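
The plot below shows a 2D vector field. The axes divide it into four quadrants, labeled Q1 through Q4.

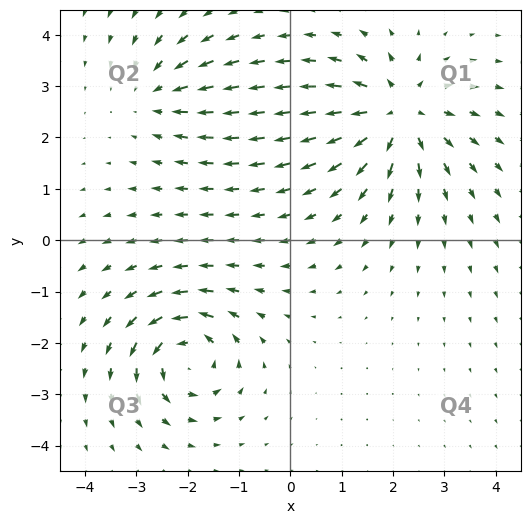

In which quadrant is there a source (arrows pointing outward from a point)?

The source sits at approximately (2.1, 2.5), which lies in quadrant Q1. The divergence there is about +5, positive as expected for a source.

Q1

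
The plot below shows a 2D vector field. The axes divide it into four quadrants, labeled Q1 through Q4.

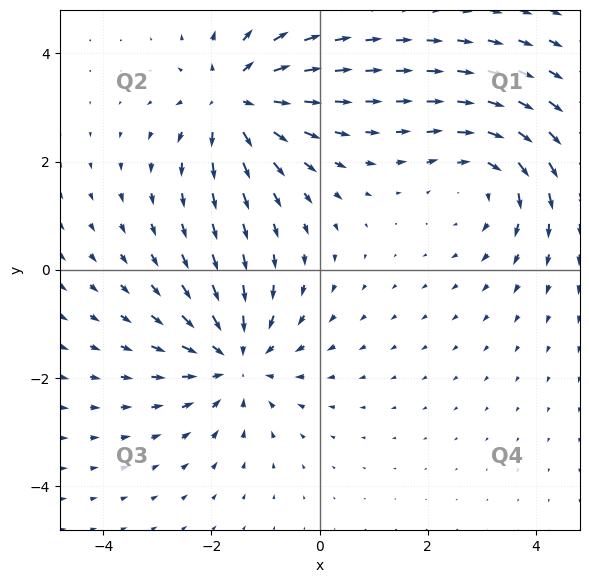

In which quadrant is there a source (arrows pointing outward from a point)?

Q2

The source sits at approximately (-1.6, 3.1), which lies in quadrant Q2. The divergence there is about +5, positive as expected for a source.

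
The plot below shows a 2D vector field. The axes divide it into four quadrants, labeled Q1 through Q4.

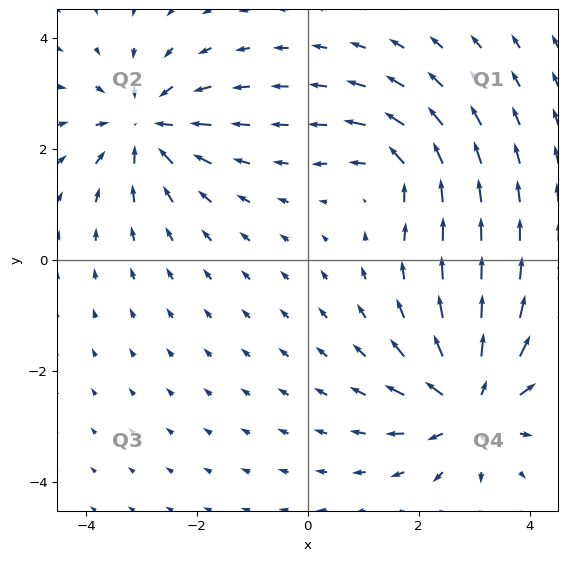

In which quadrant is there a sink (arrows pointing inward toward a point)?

Q2

The sink sits at approximately (-2.9, 2.4), which lies in quadrant Q2. The divergence there is about -5, negative as expected for a sink.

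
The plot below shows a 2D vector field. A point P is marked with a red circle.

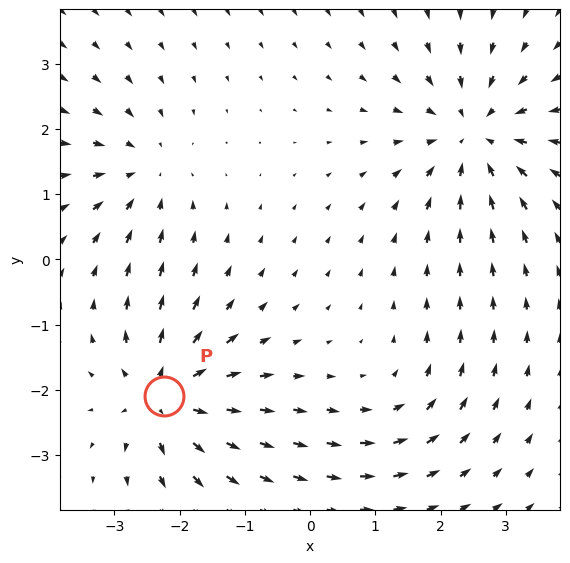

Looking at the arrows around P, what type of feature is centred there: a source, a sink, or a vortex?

At P (-2.2, -2.1) the arrows spread outward. Divergence about +6, curl ≈0 — positive divergence with near-zero curl is a source.

source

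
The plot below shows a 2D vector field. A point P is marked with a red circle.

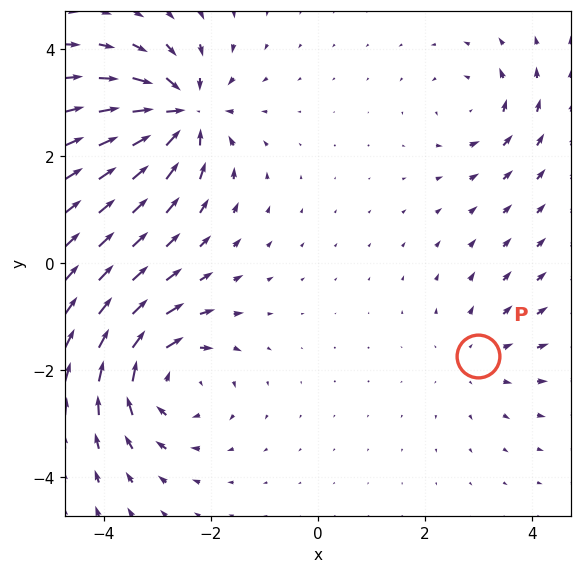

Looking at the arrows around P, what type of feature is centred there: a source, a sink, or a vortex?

At P (3.0, -1.7) the arrows spread outward. Divergence about +2, curl ≈0 — positive divergence with near-zero curl is a source.

source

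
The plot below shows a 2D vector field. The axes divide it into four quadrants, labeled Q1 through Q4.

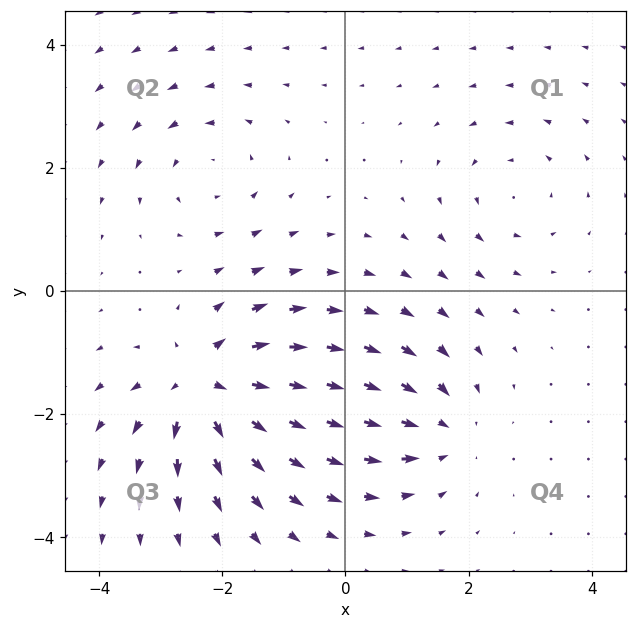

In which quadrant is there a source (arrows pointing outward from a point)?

The source sits at approximately (-2.3, -1.5), which lies in quadrant Q3. The divergence there is about +6, positive as expected for a source.

Q3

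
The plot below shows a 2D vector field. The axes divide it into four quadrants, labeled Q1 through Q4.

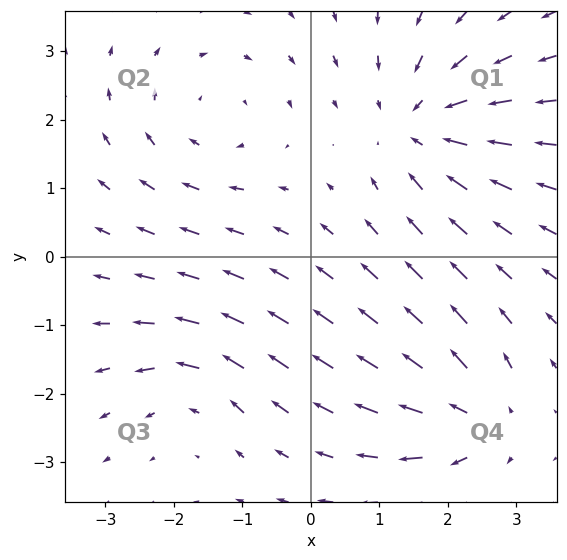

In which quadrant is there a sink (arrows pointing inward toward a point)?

The sink sits at approximately (1.6, 1.9), which lies in quadrant Q1. The divergence there is about -4, negative as expected for a sink.

Q1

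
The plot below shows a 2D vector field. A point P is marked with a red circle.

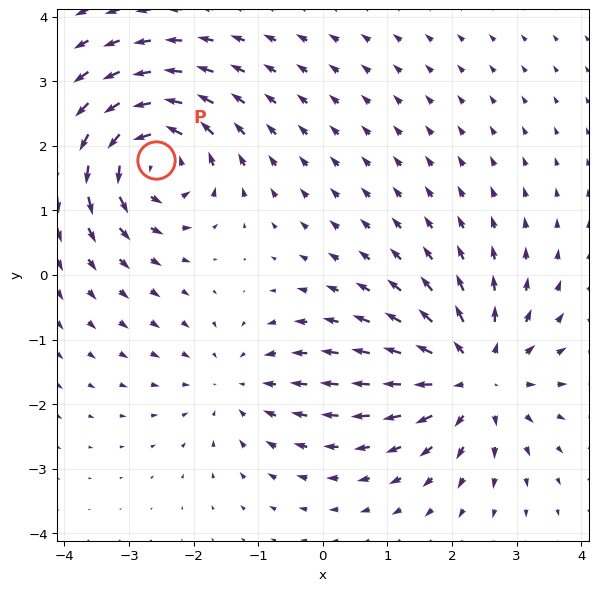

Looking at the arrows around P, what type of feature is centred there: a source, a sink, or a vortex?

At P (-2.6, 1.8) the arrows circulate counterclockwise. Divergence ≈0, curl about +6 — near-zero divergence with nonzero curl is a vortex.

vortex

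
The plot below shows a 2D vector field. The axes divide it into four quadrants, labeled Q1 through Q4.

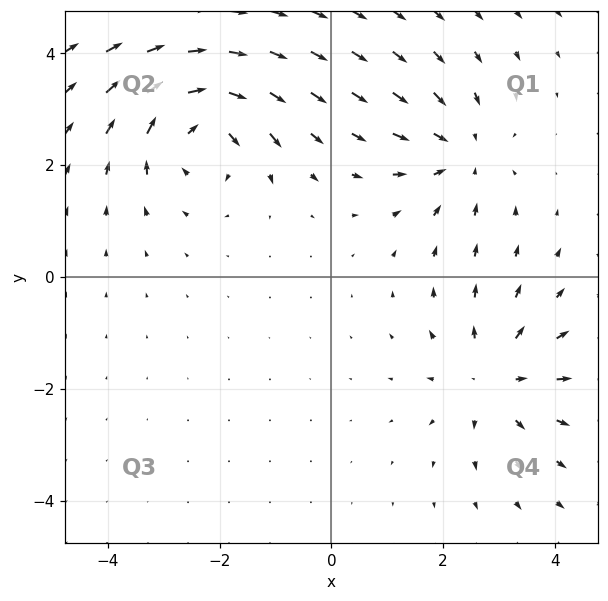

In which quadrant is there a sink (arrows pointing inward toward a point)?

The sink sits at approximately (2.3, 2.2), which lies in quadrant Q1. The divergence there is about -3, negative as expected for a sink.

Q1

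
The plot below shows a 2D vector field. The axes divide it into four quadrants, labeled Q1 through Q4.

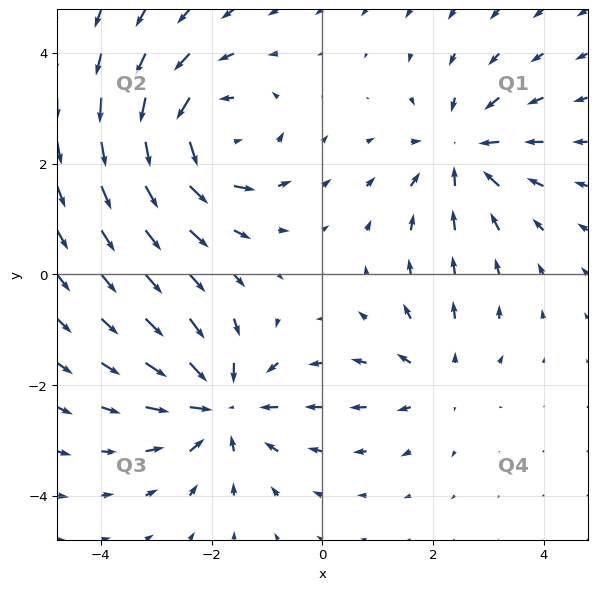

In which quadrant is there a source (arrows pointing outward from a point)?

The source sits at approximately (2.1, -1.9), which lies in quadrant Q4. The divergence there is about +3, positive as expected for a source.

Q4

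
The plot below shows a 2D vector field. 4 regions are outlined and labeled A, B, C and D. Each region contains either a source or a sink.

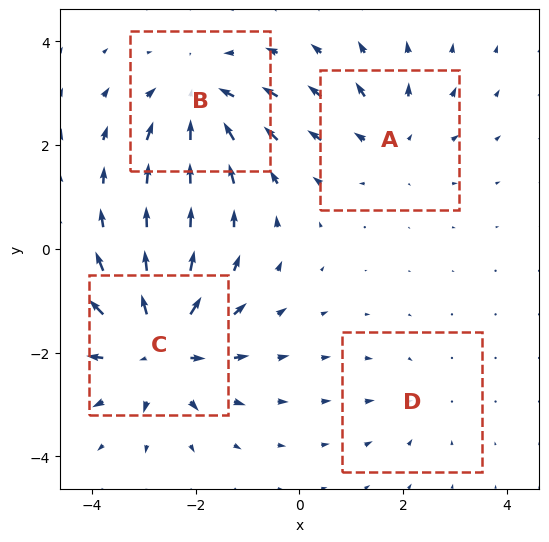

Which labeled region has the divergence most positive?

Divergence at each region's feature centre — A: about +4, B: about -5, C: about +7, D: about -2. Region C is most positive.

C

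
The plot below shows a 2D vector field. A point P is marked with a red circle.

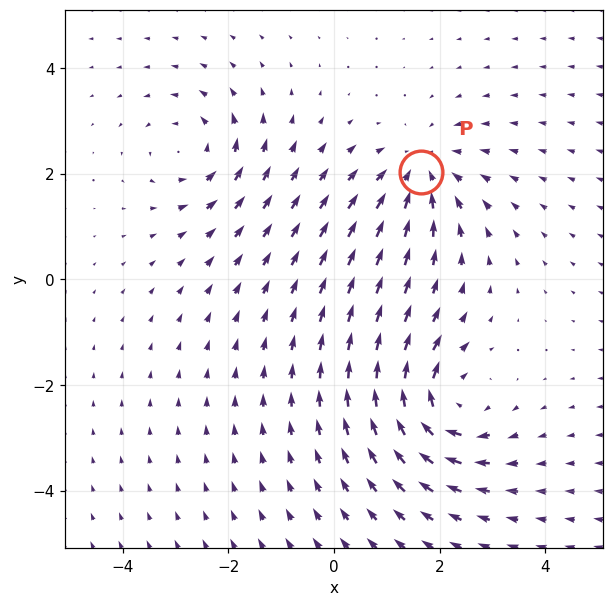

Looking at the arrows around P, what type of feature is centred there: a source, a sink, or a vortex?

sink

At P (1.6, 2.0) the arrows converge inward. Divergence about -4, curl ≈0 — negative divergence with near-zero curl is a sink.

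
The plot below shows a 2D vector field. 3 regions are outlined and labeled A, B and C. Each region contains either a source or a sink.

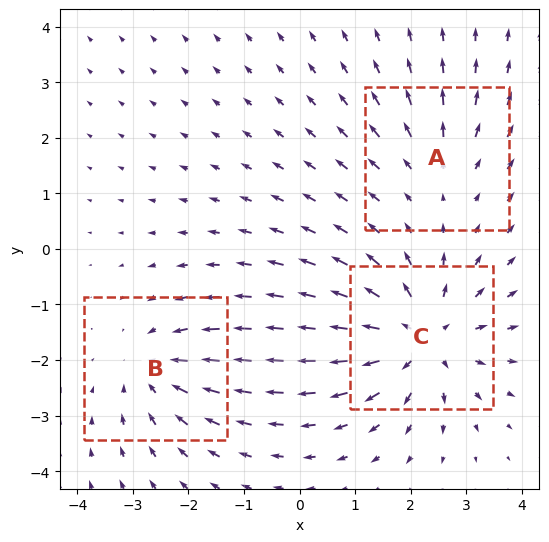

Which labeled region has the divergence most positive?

C

Divergence at each region's feature centre — A: about +2, B: about -3, C: about +5. Region C is most positive.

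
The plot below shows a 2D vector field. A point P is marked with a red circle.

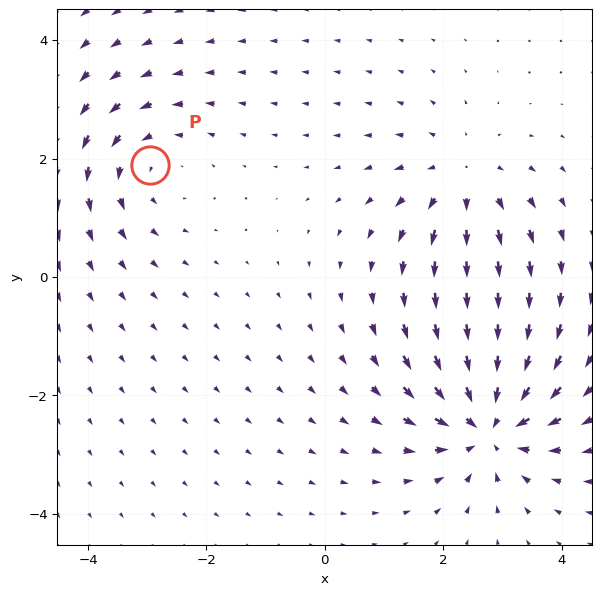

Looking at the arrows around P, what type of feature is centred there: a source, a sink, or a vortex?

vortex

At P (-2.9, 1.9) the arrows circulate counterclockwise. Divergence ≈0, curl about +3 — near-zero divergence with nonzero curl is a vortex.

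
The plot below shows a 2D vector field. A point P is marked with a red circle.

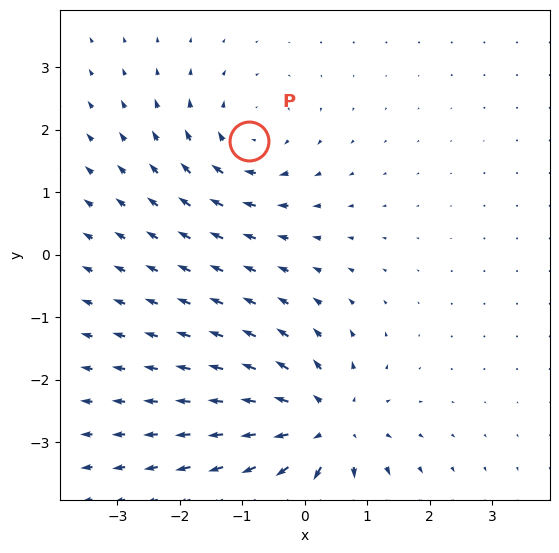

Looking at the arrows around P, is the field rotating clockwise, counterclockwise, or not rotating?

Near P at (-0.9, 1.8) the arrows circulate clockwise. The curl (z-component) there is about -3; negative curl means clockwise rotation.

clockwise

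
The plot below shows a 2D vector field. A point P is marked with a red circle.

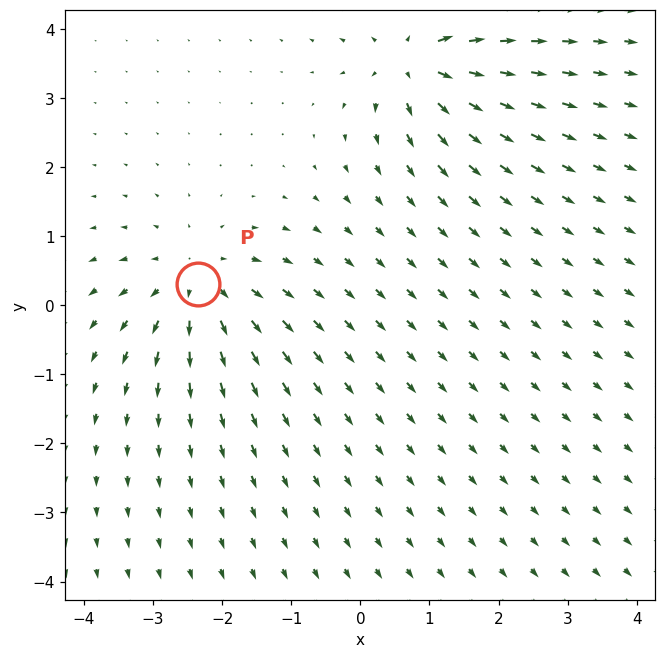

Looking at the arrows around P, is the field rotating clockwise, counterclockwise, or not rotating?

not rotating

Near P at (-2.4, 0.3) the arrows show no circulation. The curl there is ≈0.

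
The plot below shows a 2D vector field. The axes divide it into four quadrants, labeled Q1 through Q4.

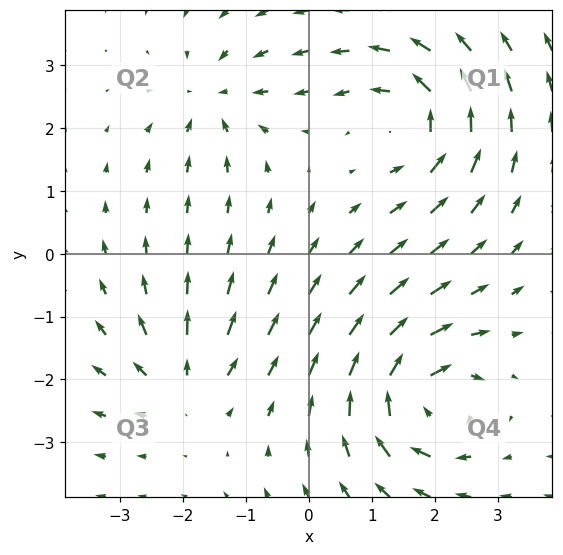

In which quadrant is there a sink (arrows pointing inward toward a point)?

The sink sits at approximately (-1.5, 2.4), which lies in quadrant Q2. The divergence there is about -4, negative as expected for a sink.

Q2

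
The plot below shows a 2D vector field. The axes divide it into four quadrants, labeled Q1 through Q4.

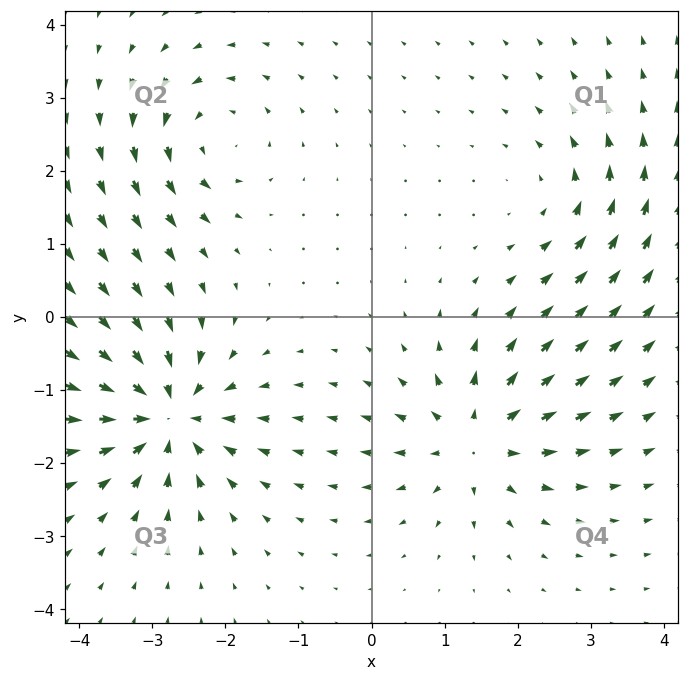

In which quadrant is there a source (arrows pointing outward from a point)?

The source sits at approximately (1.4, -1.7), which lies in quadrant Q4. The divergence there is about +5, positive as expected for a source.

Q4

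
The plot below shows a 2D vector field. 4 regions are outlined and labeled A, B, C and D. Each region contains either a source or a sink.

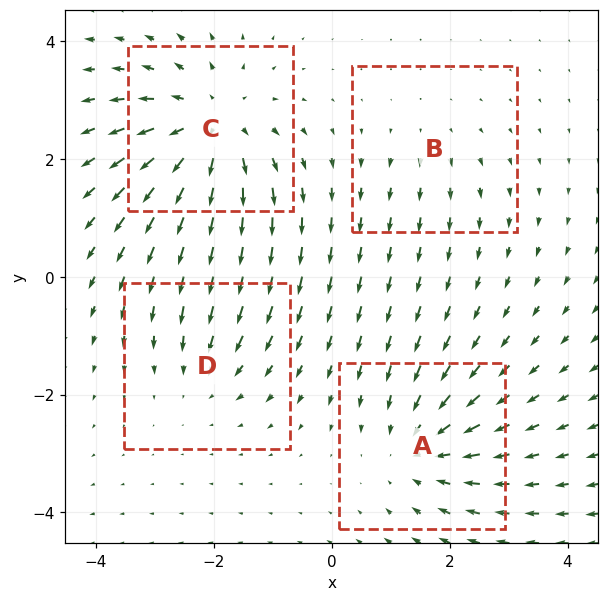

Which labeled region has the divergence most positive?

Divergence at each region's feature centre — A: about -4, B: about +2, C: about +6, D: about -3. Region C is most positive.

C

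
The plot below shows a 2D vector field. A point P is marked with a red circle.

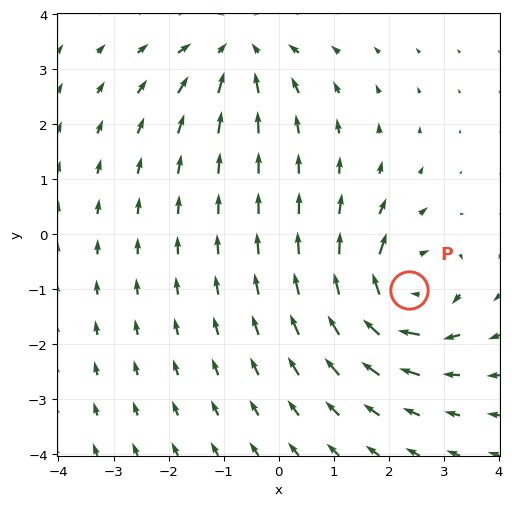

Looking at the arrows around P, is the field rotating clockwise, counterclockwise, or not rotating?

Near P at (2.4, -1.0) the arrows circulate clockwise. The curl (z-component) there is about -6; negative curl means clockwise rotation.

clockwise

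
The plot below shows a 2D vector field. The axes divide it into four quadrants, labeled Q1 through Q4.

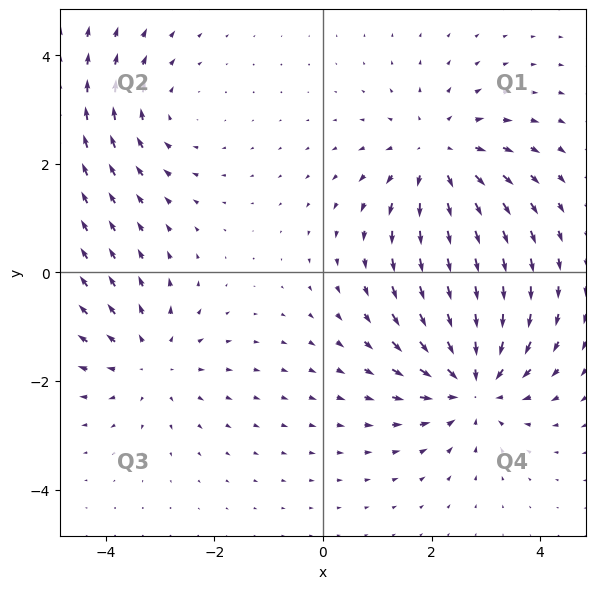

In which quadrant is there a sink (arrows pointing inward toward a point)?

The sink sits at approximately (2.8, -2.0), which lies in quadrant Q4. The divergence there is about -5, negative as expected for a sink.

Q4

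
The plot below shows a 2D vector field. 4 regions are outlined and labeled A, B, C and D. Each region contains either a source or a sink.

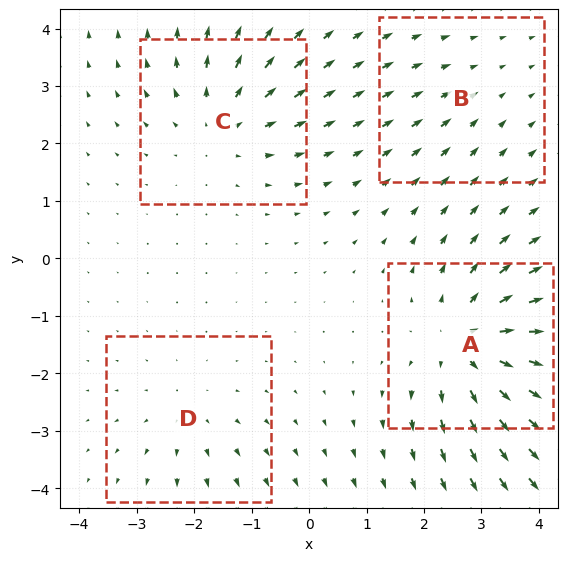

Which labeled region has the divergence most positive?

A

Divergence at each region's feature centre — A: about +6, B: about -2, C: about +4, D: about +3. Region A is most positive.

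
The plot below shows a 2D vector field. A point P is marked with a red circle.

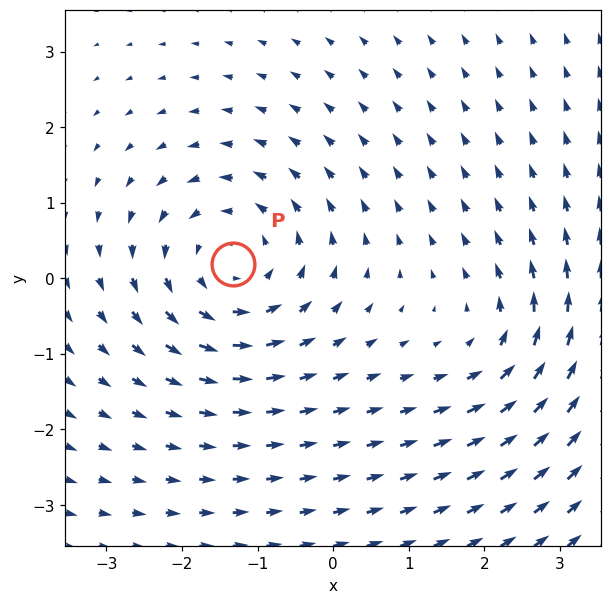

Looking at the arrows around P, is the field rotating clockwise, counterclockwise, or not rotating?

Near P at (-1.3, 0.2) the arrows circulate counterclockwise. The curl (z-component) there is about +4; positive curl means counterclockwise rotation.

counterclockwise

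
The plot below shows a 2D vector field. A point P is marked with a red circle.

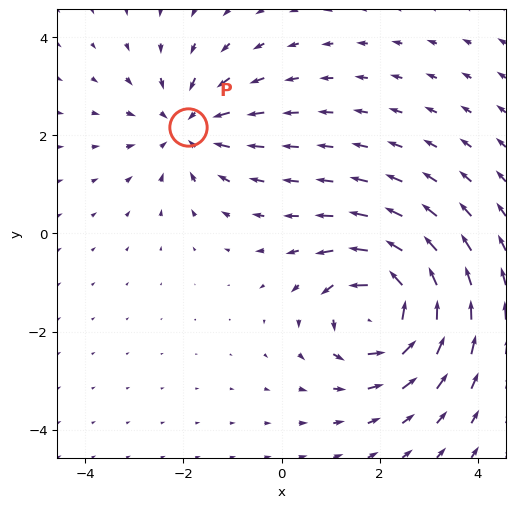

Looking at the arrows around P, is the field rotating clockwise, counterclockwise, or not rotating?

not rotating

Near P at (-1.9, 2.2) the arrows show no circulation. The curl there is ≈0.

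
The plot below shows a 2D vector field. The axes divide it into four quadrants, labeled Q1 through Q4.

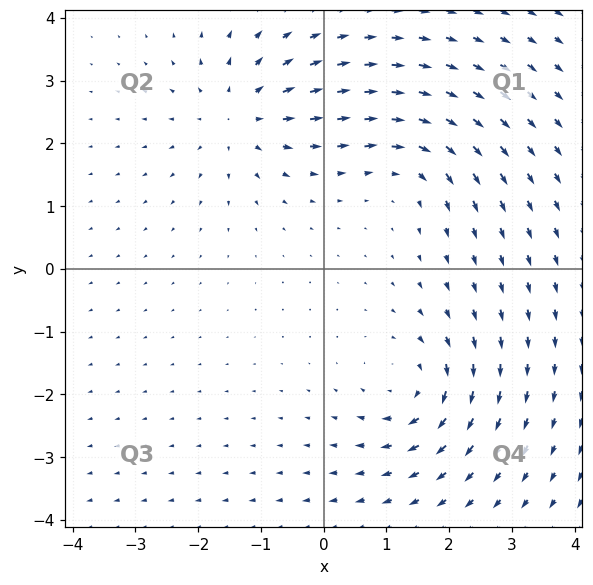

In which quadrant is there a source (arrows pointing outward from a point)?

The source sits at approximately (-1.4, 2.4), which lies in quadrant Q2. The divergence there is about +4, positive as expected for a source.

Q2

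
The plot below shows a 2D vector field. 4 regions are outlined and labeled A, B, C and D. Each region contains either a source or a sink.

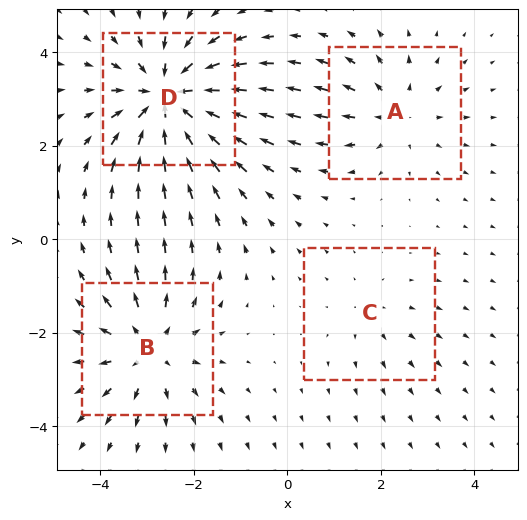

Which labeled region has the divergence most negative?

D

Divergence at each region's feature centre — A: about +3, B: about +4, C: about +2, D: about -6. Region D is most negative.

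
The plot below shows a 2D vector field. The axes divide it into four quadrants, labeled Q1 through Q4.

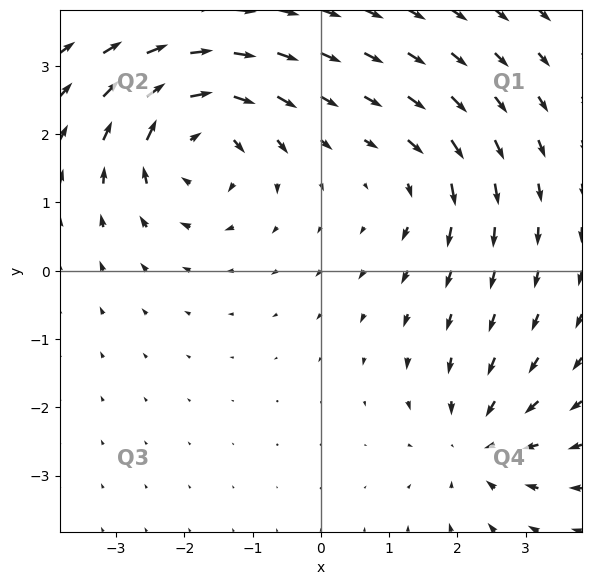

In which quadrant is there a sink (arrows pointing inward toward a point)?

The sink sits at approximately (2.3, -2.5), which lies in quadrant Q4. The divergence there is about -4, negative as expected for a sink.

Q4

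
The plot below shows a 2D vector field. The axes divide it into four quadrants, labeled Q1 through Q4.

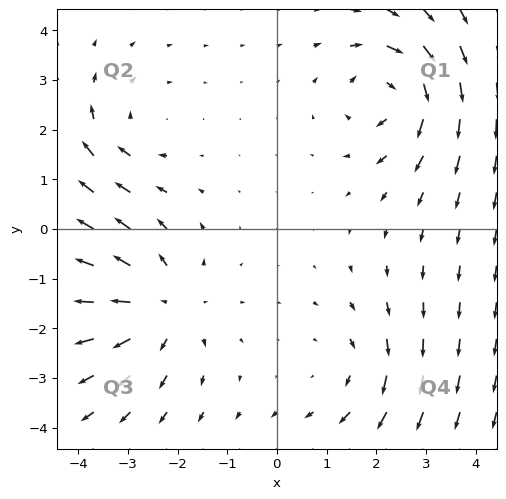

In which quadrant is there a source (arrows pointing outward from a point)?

Q3

The source sits at approximately (-2.3, -1.6), which lies in quadrant Q3. The divergence there is about +4, positive as expected for a source.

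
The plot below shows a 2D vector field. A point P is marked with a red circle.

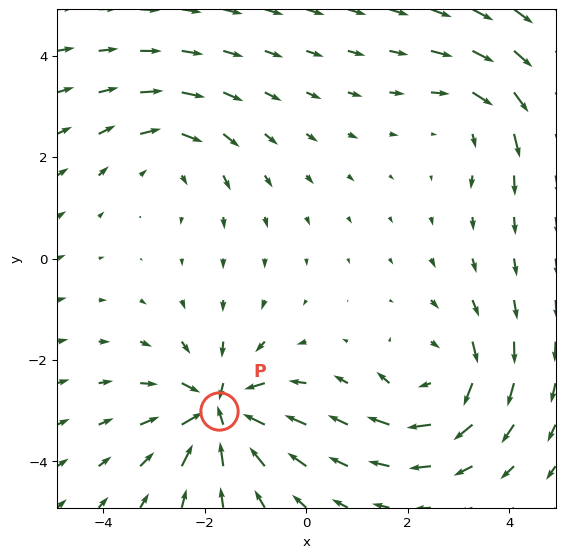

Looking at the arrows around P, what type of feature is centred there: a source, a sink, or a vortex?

At P (-1.7, -3.0) the arrows converge inward. Divergence about -7, curl ≈0 — negative divergence with near-zero curl is a sink.

sink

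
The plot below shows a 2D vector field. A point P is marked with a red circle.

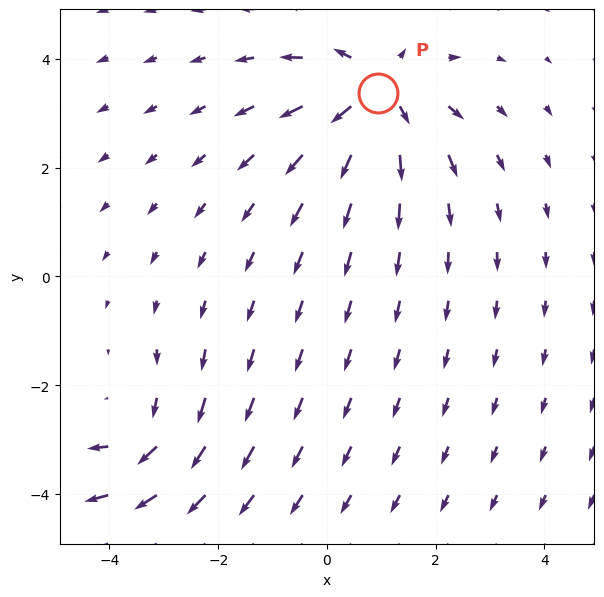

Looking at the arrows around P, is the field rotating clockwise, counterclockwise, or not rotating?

not rotating

Near P at (0.9, 3.4) the arrows show no circulation. The curl there is ≈0.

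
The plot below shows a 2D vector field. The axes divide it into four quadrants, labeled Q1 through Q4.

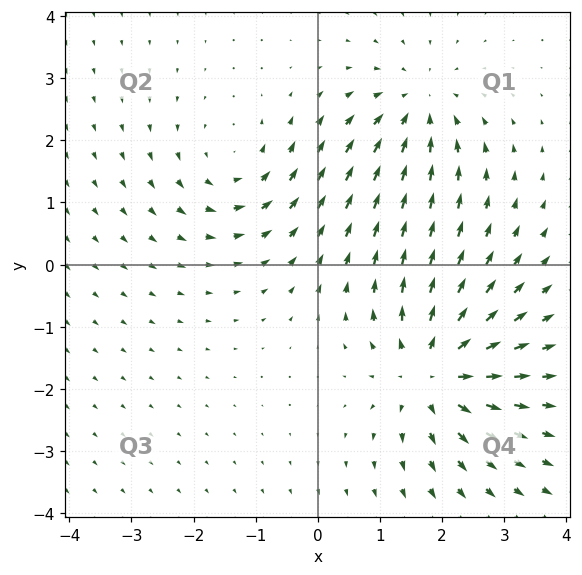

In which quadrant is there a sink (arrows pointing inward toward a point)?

The sink sits at approximately (1.6, 2.5), which lies in quadrant Q1. The divergence there is about -4, negative as expected for a sink.

Q1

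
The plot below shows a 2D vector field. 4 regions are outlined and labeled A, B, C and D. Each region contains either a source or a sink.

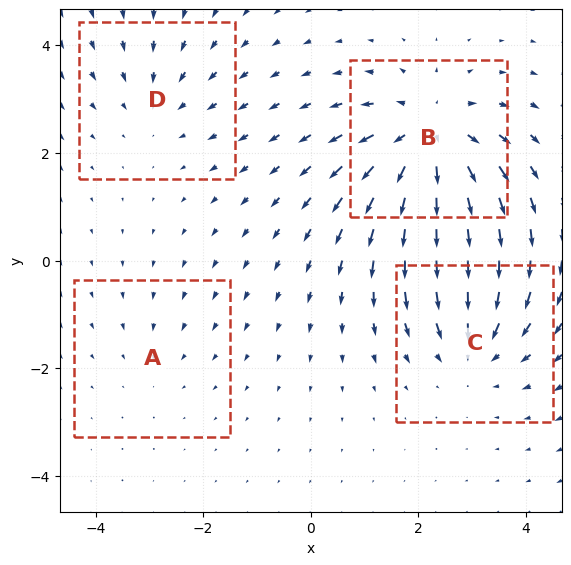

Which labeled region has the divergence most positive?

B

Divergence at each region's feature centre — A: about -2, B: about +6, C: about -4, D: about -3. Region B is most positive.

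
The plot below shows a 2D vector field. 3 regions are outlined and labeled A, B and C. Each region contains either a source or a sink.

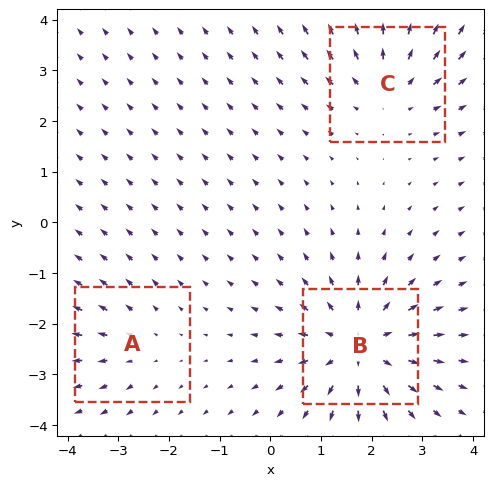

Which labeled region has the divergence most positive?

Divergence at each region's feature centre — A: about +2, B: about +5, C: about +3. Region B is most positive.

B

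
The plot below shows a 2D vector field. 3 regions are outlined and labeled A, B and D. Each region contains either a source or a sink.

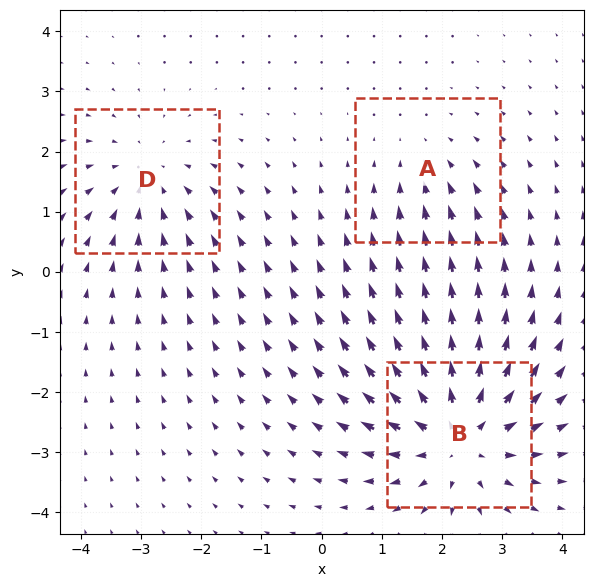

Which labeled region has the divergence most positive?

Divergence at each region's feature centre — A: about -2, B: about +5, D: about -3. Region B is most positive.

B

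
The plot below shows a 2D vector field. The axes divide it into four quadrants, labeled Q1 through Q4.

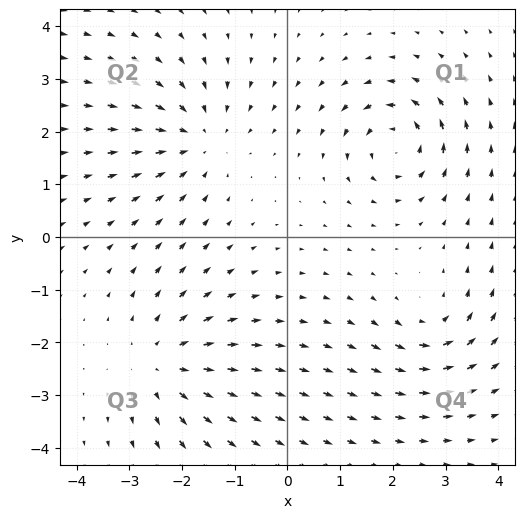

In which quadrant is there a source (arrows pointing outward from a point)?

Q3

The source sits at approximately (-2.4, -2.4), which lies in quadrant Q3. The divergence there is about +3, positive as expected for a source.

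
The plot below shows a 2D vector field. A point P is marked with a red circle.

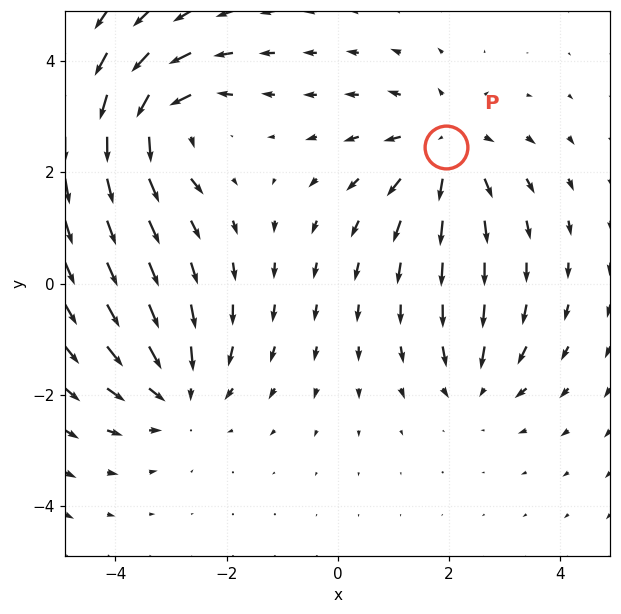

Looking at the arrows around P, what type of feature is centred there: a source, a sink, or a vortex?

At P (1.9, 2.5) the arrows spread outward. Divergence about +4, curl ≈0 — positive divergence with near-zero curl is a source.

source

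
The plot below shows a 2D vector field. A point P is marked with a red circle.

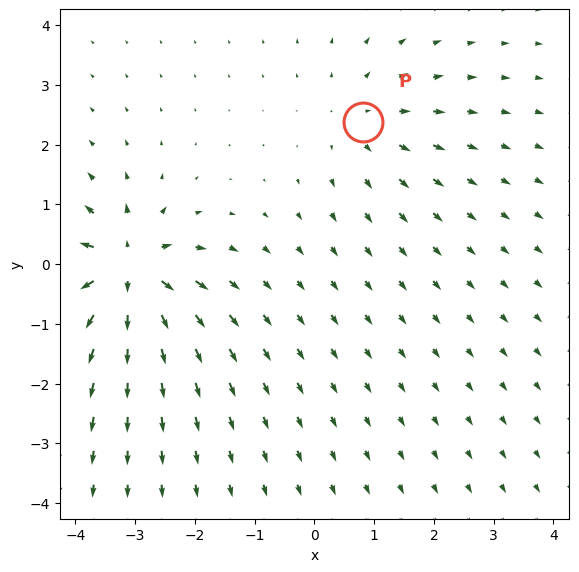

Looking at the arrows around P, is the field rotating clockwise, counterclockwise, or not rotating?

not rotating

Near P at (0.8, 2.4) the arrows show no circulation. The curl there is ≈0.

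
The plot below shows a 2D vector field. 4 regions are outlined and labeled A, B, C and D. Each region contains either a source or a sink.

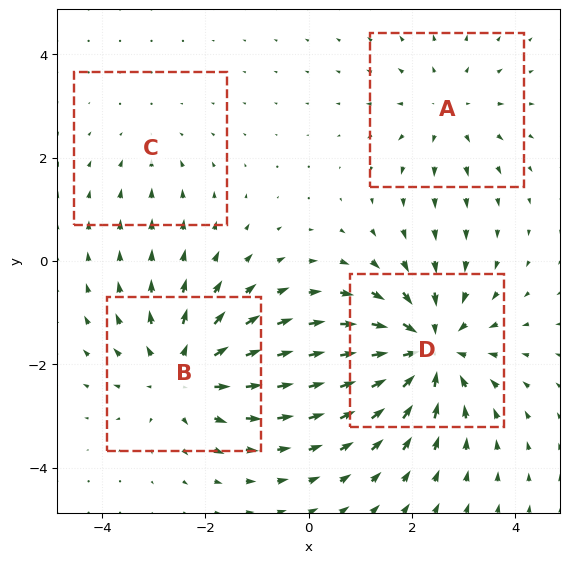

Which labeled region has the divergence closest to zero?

C

Divergence at each region's feature centre — A: about +3, B: about +5, C: about -2, D: about -6. Region C is closest to zero.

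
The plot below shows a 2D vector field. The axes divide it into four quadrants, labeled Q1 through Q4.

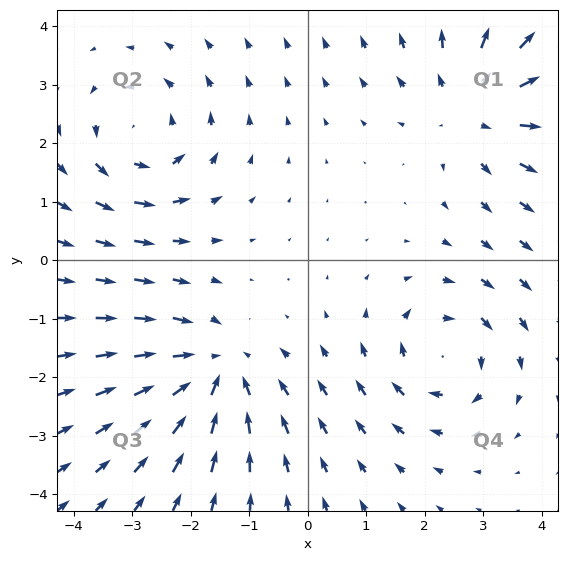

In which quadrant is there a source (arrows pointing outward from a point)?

The source sits at approximately (2.9, 2.6), which lies in quadrant Q1. The divergence there is about +3, positive as expected for a source.

Q1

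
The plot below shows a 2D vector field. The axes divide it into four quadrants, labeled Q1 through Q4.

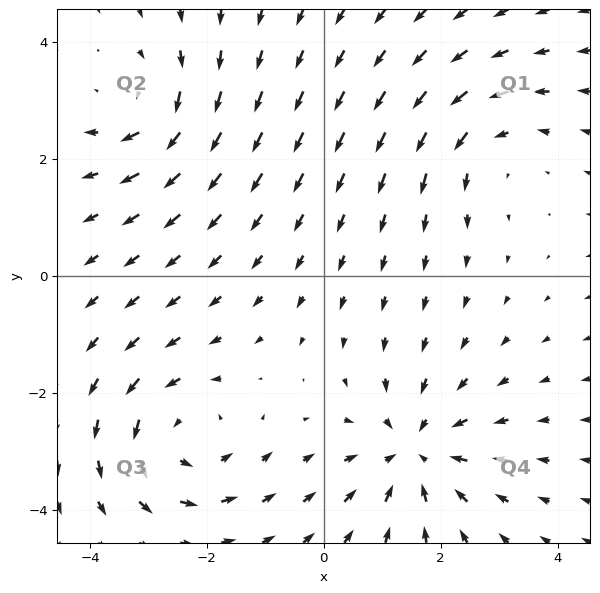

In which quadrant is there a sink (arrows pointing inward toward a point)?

Q4

The sink sits at approximately (1.6, -3.0), which lies in quadrant Q4. The divergence there is about -4, negative as expected for a sink.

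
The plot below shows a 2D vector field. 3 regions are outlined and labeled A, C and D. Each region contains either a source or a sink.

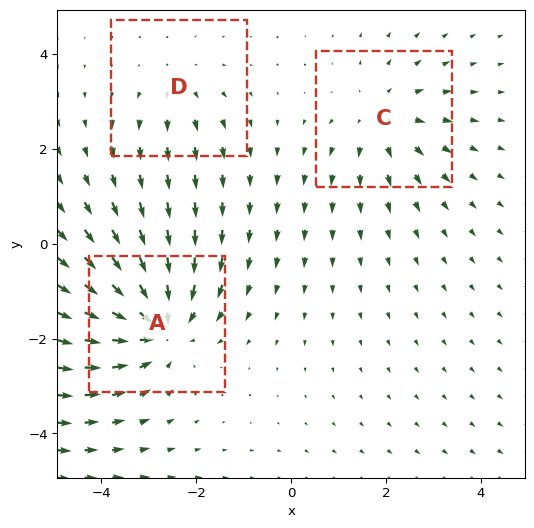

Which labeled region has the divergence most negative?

Divergence at each region's feature centre — A: about -5, C: about +3, D: about +2. Region A is most negative.

A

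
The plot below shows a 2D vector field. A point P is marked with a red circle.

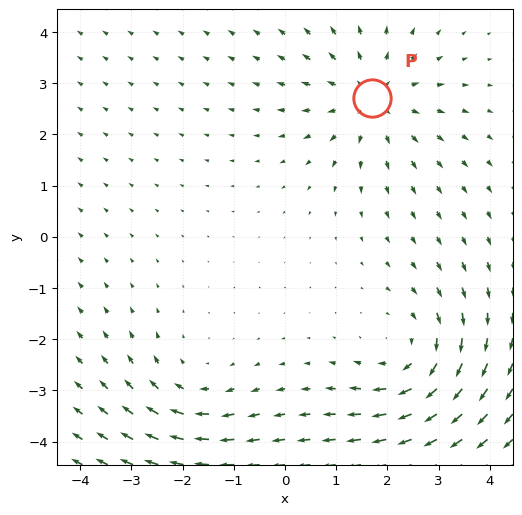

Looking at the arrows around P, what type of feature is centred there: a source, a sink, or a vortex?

At P (1.7, 2.7) the arrows spread outward. Divergence about +3, curl ≈0 — positive divergence with near-zero curl is a source.

source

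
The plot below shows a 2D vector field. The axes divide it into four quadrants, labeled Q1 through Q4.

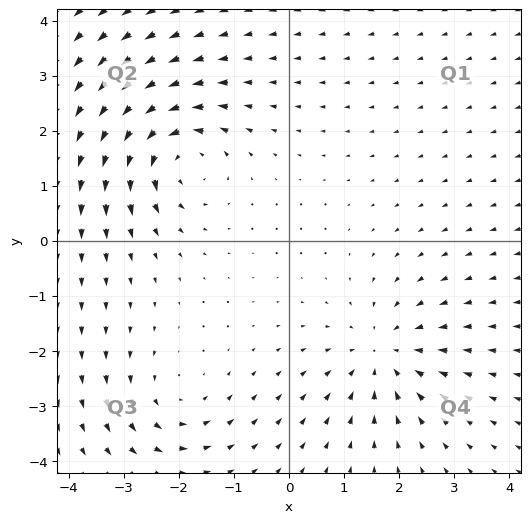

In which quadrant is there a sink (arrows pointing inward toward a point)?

Q4

The sink sits at approximately (1.7, -2.1), which lies in quadrant Q4. The divergence there is about -4, negative as expected for a sink.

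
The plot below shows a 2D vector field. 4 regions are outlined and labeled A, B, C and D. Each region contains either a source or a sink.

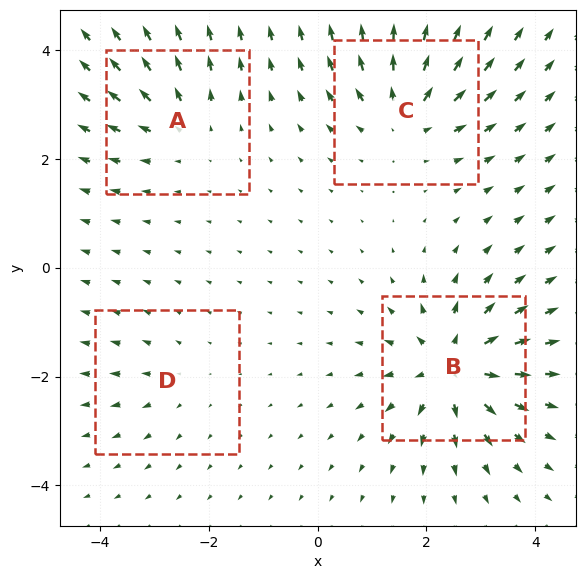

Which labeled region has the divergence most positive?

Divergence at each region's feature centre — A: about +4, B: about +8, C: about +6, D: about +2. Region B is most positive.

B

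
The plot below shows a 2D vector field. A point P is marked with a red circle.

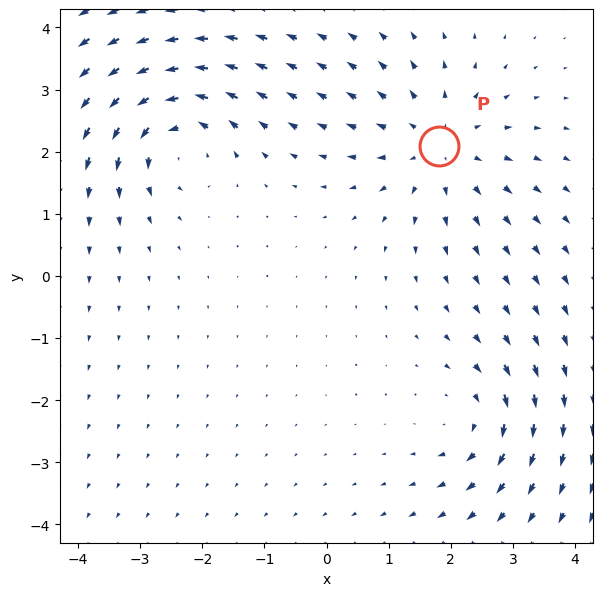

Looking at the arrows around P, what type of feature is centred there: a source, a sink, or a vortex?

At P (1.8, 2.1) the arrows spread outward. Divergence about +4, curl ≈0 — positive divergence with near-zero curl is a source.

source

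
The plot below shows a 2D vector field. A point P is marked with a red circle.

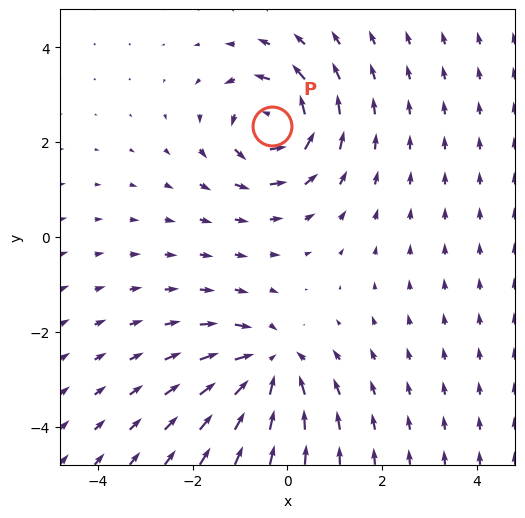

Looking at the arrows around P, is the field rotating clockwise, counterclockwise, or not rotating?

Near P at (-0.3, 2.3) the arrows circulate counterclockwise. The curl (z-component) there is about +5; positive curl means counterclockwise rotation.

counterclockwise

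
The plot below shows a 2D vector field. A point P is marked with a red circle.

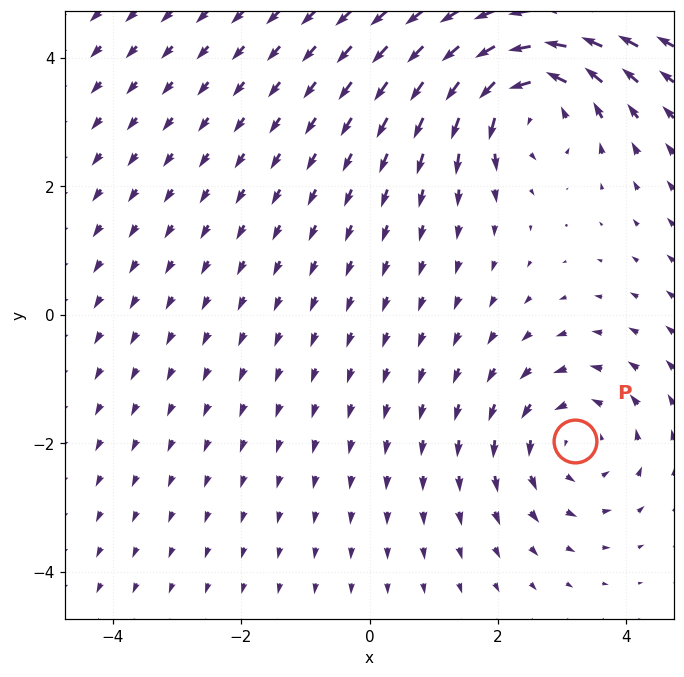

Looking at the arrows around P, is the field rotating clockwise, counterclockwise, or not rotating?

Near P at (3.2, -2.0) the arrows circulate counterclockwise. The curl (z-component) there is about +3; positive curl means counterclockwise rotation.

counterclockwise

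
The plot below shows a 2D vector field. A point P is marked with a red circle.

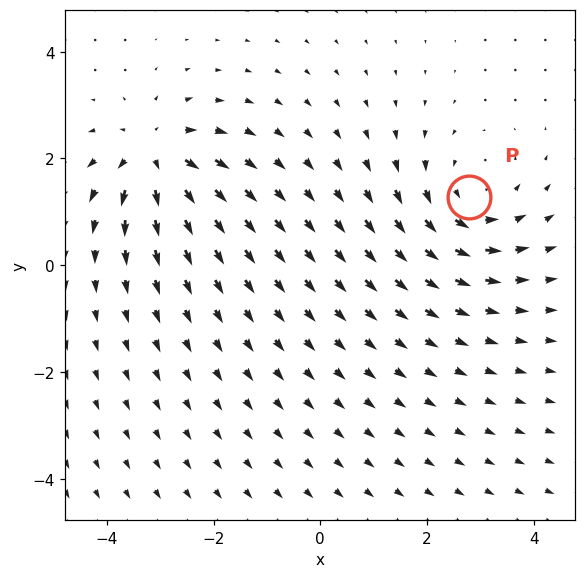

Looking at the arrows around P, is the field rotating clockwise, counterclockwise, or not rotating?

Near P at (2.8, 1.3) the arrows circulate counterclockwise. The curl (z-component) there is about +3; positive curl means counterclockwise rotation.

counterclockwise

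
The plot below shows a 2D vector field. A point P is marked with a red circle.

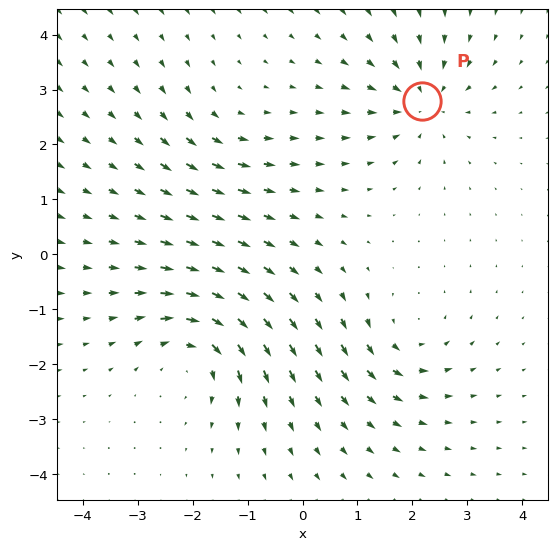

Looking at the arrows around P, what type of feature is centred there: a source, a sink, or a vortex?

sink

At P (2.2, 2.8) the arrows converge inward. Divergence about -5, curl ≈0 — negative divergence with near-zero curl is a sink.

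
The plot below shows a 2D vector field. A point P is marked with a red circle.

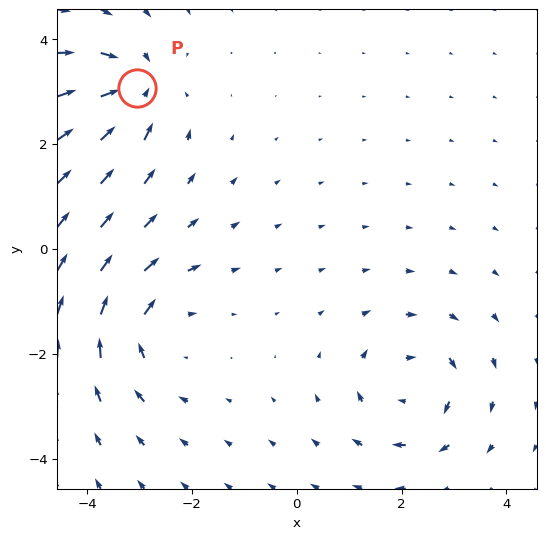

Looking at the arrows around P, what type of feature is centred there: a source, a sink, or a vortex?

sink

At P (-3.1, 3.1) the arrows converge inward. Divergence about -5, curl ≈0 — negative divergence with near-zero curl is a sink.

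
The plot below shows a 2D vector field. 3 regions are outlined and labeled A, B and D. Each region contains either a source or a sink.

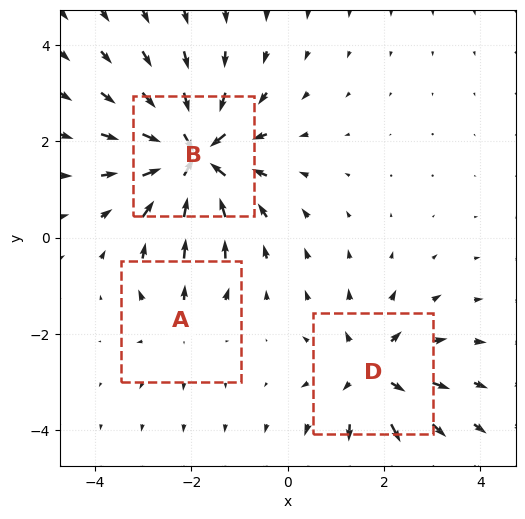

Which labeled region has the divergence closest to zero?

A

Divergence at each region's feature centre — A: about +2, B: about -6, D: about +4. Region A is closest to zero.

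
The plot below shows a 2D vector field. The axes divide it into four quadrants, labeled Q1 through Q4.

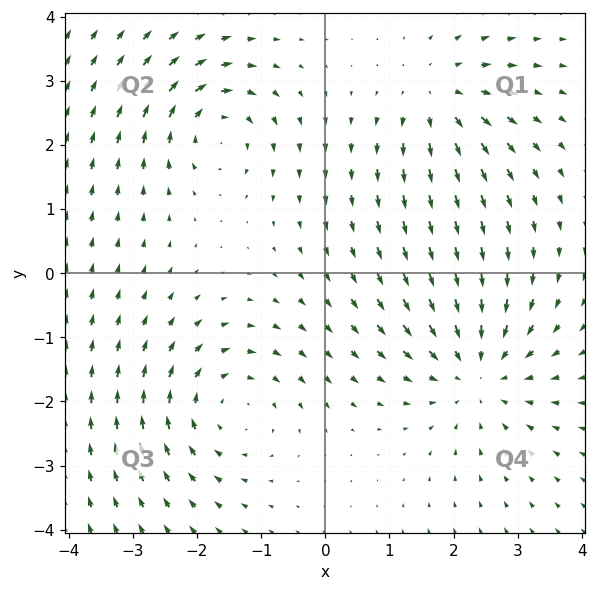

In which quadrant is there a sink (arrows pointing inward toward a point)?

Q4

The sink sits at approximately (2.4, -1.5), which lies in quadrant Q4. The divergence there is about -4, negative as expected for a sink.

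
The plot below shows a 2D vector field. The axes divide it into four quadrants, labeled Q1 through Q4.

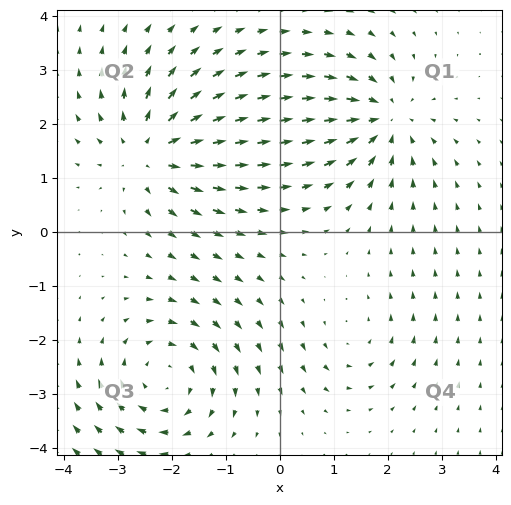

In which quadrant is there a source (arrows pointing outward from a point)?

The source sits at approximately (-2.4, 1.5), which lies in quadrant Q2. The divergence there is about +5, positive as expected for a source.

Q2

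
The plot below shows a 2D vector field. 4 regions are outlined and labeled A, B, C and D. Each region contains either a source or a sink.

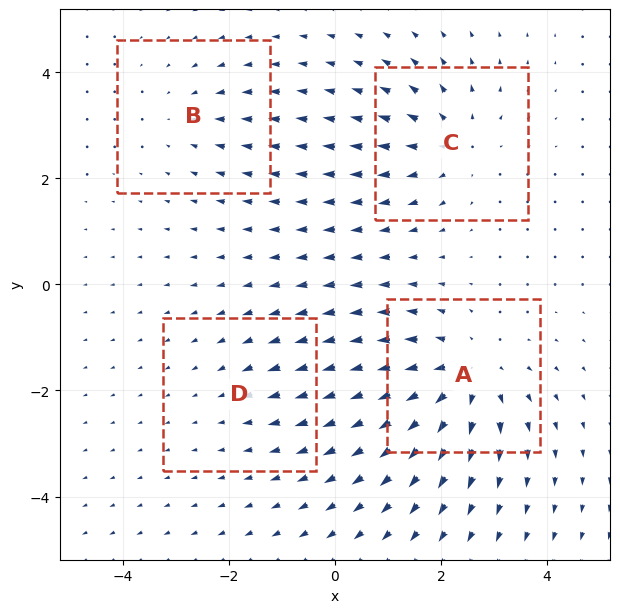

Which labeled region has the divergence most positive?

Divergence at each region's feature centre — A: about +6, B: about -3, C: about +5, D: about -2. Region A is most positive.

A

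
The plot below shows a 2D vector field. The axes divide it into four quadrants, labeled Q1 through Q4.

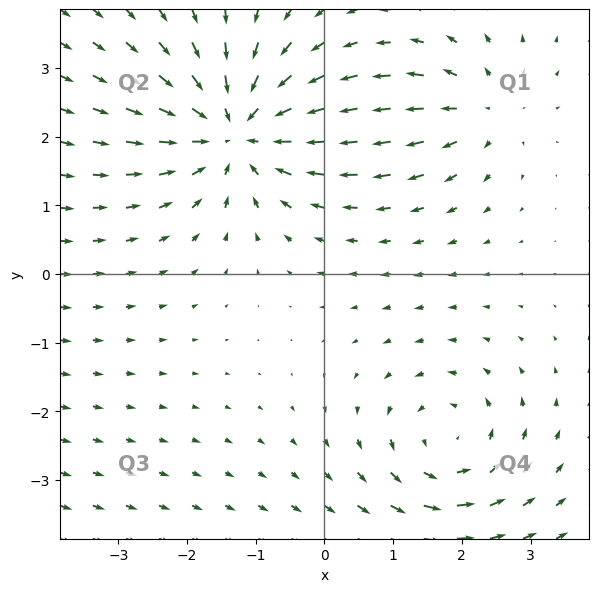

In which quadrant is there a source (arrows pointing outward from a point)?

Q1

The source sits at approximately (2.3, 2.4), which lies in quadrant Q1. The divergence there is about +3, positive as expected for a source.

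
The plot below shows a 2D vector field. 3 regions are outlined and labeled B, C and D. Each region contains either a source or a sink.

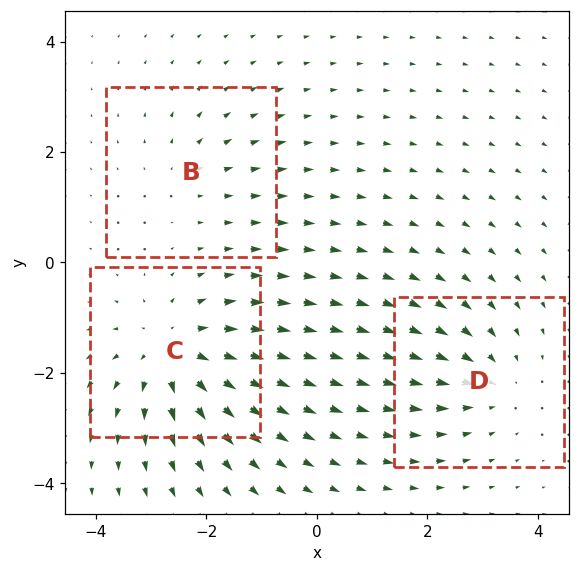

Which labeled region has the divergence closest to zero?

Divergence at each region's feature centre — B: about +2, C: about +4, D: about -3. Region B is closest to zero.

B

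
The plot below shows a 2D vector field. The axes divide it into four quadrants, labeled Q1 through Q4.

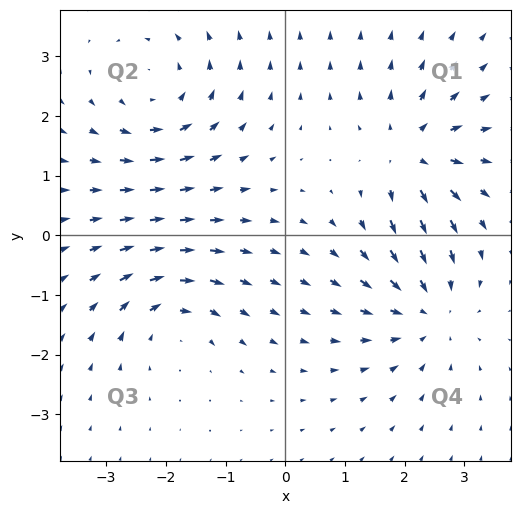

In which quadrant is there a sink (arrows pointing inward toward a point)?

The sink sits at approximately (2.4, -1.3), which lies in quadrant Q4. The divergence there is about -4, negative as expected for a sink.

Q4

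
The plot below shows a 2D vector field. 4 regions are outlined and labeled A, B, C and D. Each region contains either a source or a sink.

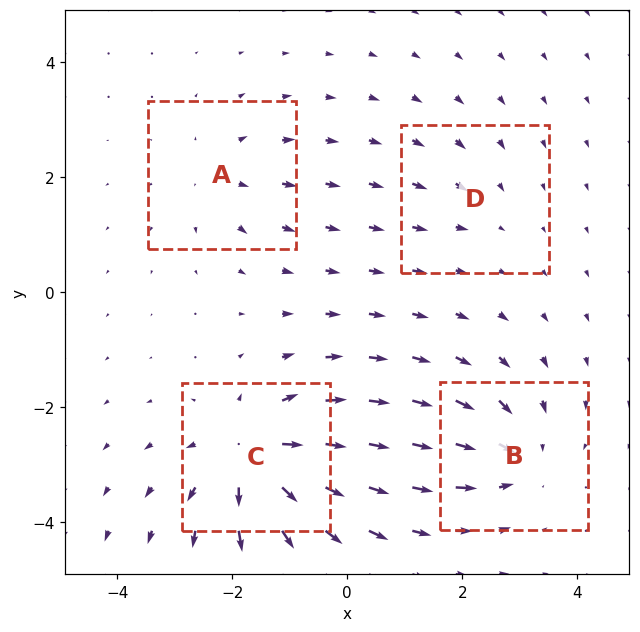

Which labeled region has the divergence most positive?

Divergence at each region's feature centre — A: about +3, B: about -5, C: about +7, D: about -2. Region C is most positive.

C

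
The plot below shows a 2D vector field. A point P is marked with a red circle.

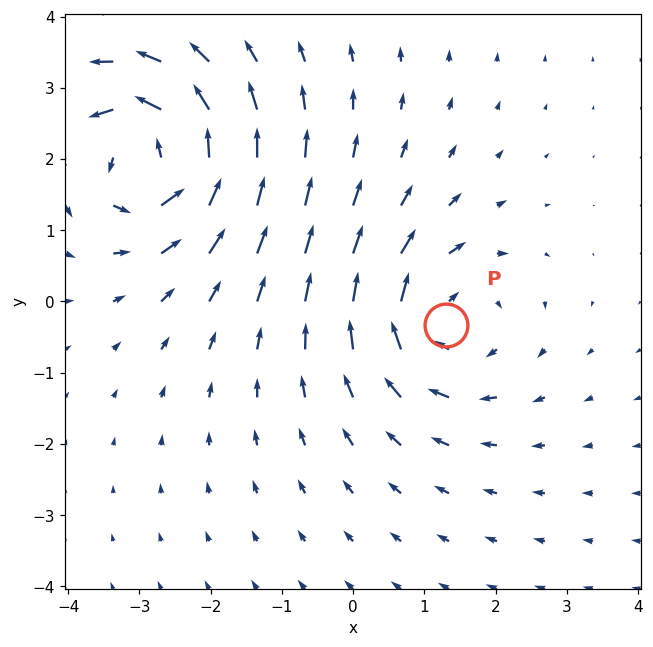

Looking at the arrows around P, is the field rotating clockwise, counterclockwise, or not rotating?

Near P at (1.3, -0.3) the arrows circulate clockwise. The curl (z-component) there is about -3; negative curl means clockwise rotation.

clockwise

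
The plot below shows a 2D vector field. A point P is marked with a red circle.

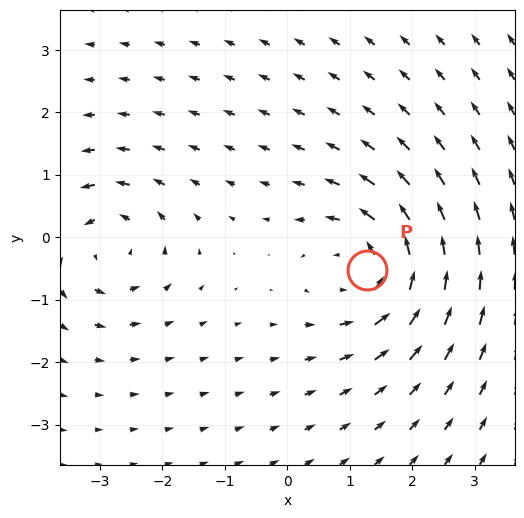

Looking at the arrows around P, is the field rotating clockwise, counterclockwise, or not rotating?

counterclockwise

Near P at (1.3, -0.5) the arrows circulate counterclockwise. The curl (z-component) there is about +4; positive curl means counterclockwise rotation.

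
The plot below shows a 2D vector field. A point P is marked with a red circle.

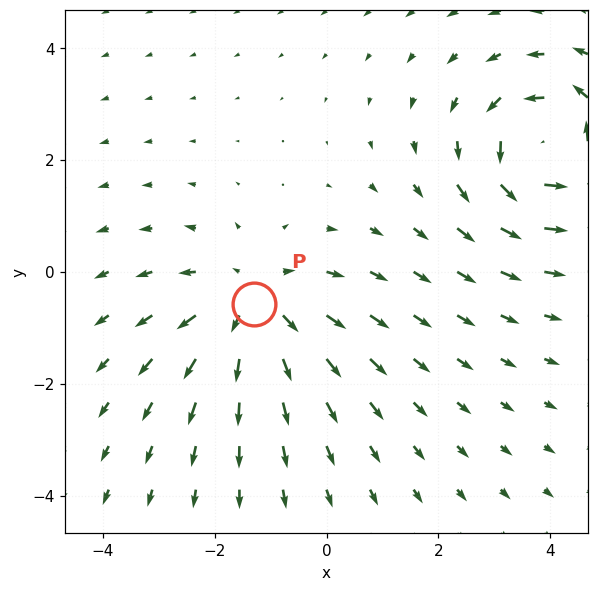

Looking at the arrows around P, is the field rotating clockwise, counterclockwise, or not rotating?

Near P at (-1.3, -0.6) the arrows show no circulation. The curl there is ≈0.

not rotating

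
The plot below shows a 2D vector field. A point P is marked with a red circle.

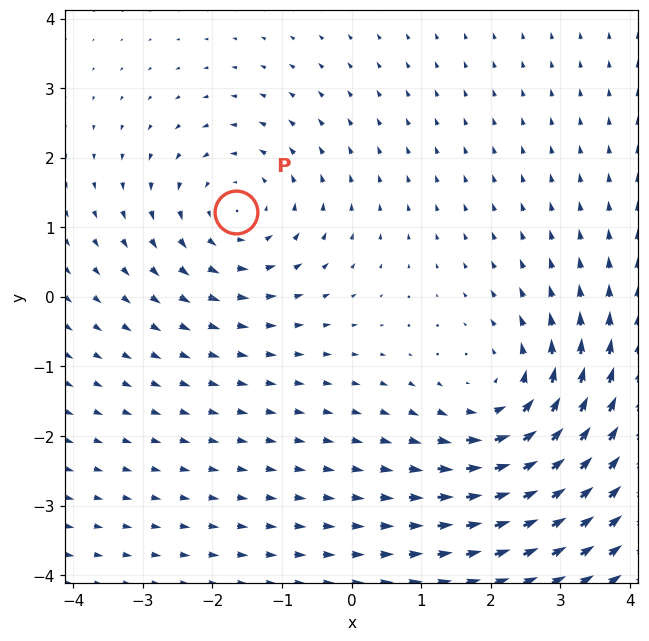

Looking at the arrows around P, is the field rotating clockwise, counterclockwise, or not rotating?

counterclockwise

Near P at (-1.7, 1.2) the arrows circulate counterclockwise. The curl (z-component) there is about +4; positive curl means counterclockwise rotation.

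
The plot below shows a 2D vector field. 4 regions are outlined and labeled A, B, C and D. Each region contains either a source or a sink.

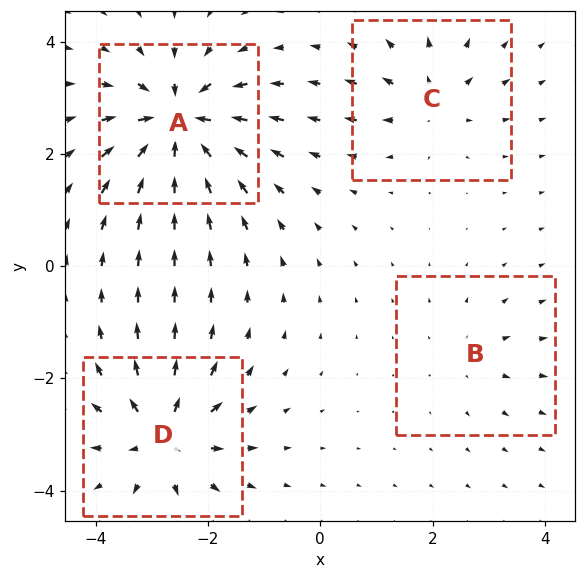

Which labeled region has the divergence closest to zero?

Divergence at each region's feature centre — A: about -9, B: about +3, C: about +4, D: about +7. Region B is closest to zero.

B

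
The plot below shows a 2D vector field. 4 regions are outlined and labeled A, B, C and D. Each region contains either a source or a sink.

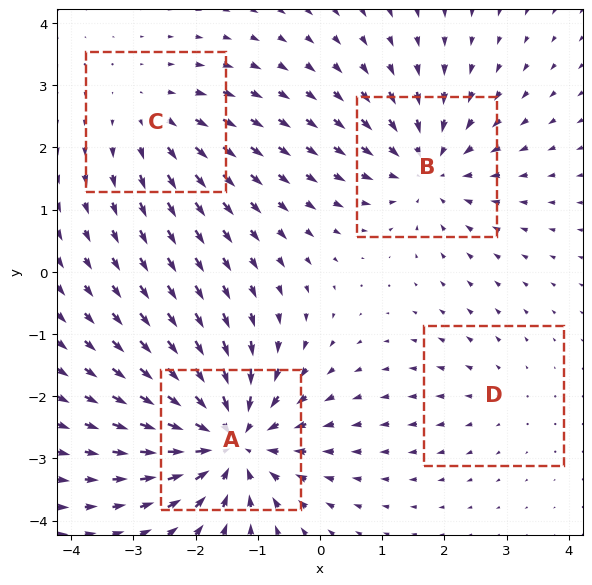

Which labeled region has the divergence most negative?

Divergence at each region's feature centre — A: about -7, B: about -5, C: about +3, D: about +2. Region A is most negative.

A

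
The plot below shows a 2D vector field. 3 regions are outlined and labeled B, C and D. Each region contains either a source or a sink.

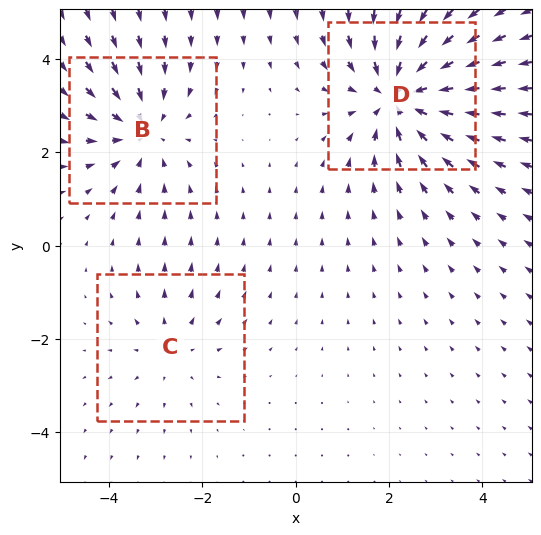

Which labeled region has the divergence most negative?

Divergence at each region's feature centre — B: about -3, C: about +2, D: about -4. Region D is most negative.

D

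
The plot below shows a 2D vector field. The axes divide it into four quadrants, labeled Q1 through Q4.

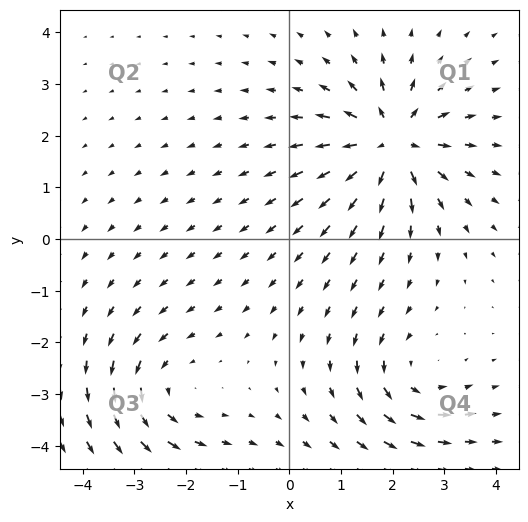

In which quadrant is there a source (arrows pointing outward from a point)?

The source sits at approximately (2.0, 1.9), which lies in quadrant Q1. The divergence there is about +6, positive as expected for a source.

Q1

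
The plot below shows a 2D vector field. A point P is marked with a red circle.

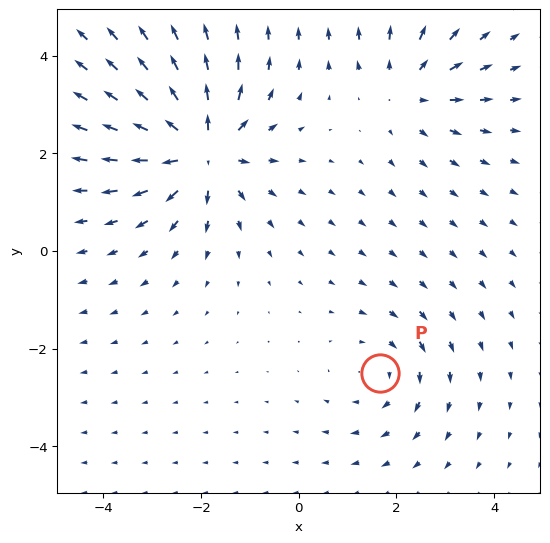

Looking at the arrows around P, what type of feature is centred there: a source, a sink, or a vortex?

At P (1.7, -2.5) the arrows circulate clockwise. Divergence ≈0, curl about -2 — near-zero divergence with nonzero curl is a vortex.

vortex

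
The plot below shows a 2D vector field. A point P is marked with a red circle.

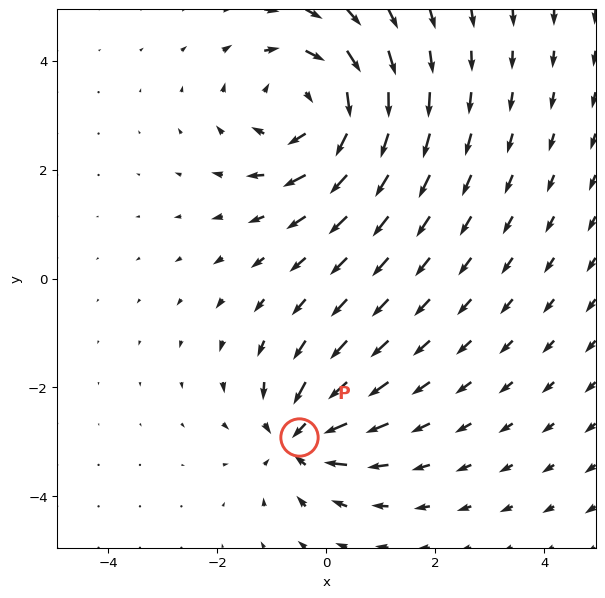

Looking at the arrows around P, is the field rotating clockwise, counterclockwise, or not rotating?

not rotating

Near P at (-0.5, -2.9) the arrows show no circulation. The curl there is ≈0.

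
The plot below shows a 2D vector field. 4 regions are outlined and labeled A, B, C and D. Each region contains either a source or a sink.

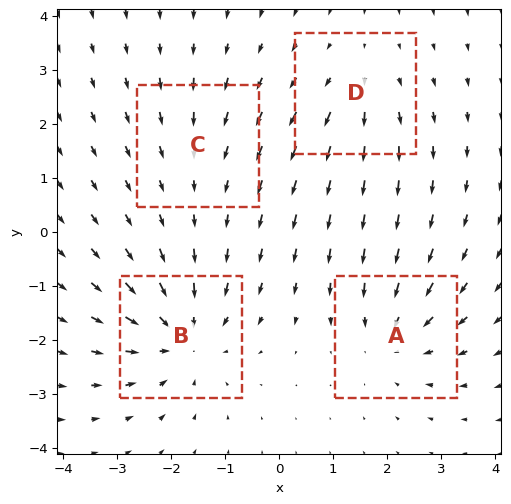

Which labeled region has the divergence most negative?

Divergence at each region's feature centre — A: about -4, B: about -6, C: about -2, D: about +3. Region B is most negative.

B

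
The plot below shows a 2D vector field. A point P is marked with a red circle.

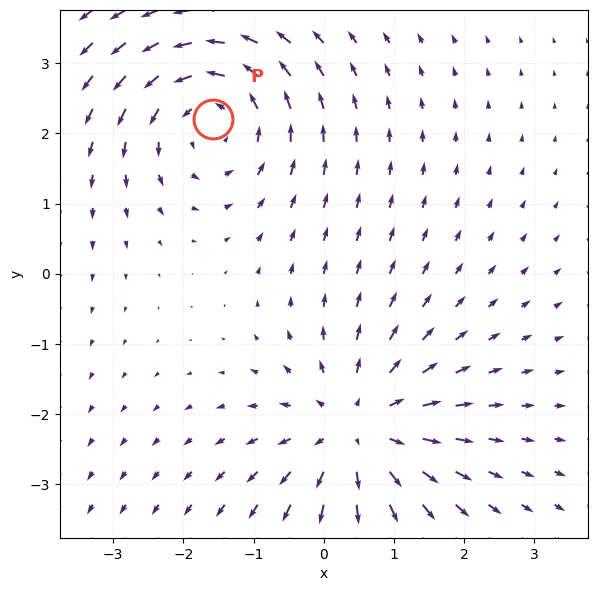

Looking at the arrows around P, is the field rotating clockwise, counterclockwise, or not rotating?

counterclockwise

Near P at (-1.6, 2.2) the arrows circulate counterclockwise. The curl (z-component) there is about +4; positive curl means counterclockwise rotation.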